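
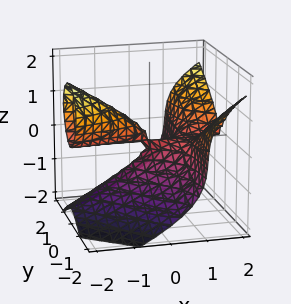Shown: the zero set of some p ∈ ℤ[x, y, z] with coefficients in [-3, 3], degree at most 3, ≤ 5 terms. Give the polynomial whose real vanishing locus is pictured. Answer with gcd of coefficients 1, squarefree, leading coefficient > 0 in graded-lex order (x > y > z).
x^2*z + 3*x*y^2 - 3*z^3 - 2*x*z - 3*y^2

First, degree: no degree-2 surface has this shape, so deg p = 3.
Then, observable constraints: one y-axis crossing is at y = 0; it crosses the z-axis at the gridline z = 0.
Finally, assembling these constraints gives the stated polynomial. Check: (-2, 0, 0) on the x-axis lies on the surface, and p(-2, 0, 0) = 0. ✓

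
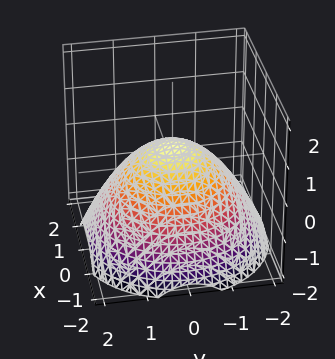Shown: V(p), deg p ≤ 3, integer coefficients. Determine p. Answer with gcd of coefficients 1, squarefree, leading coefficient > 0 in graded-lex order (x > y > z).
x^2 + y^2 + 2*z - 1

1. Degree: no degree-1 surface has this shape, so deg p = 2.
2. Symmetries: rotational symmetry about the z-axis ⇒ p depends on x, y only through x² + y².
3. Reading off the gridlines: a circular section at z = 0 has radius exactly 1; among the integer gridlines, it crosses the x-axis at x ∈ {-1, 1}.
4. Assembling these constraints gives the stated polynomial.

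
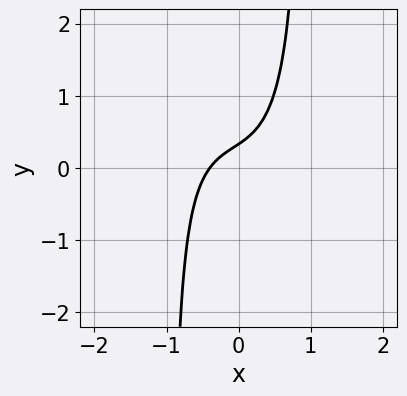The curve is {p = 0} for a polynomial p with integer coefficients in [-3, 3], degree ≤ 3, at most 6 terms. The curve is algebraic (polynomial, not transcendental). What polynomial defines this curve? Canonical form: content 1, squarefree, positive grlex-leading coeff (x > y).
3*x^3 + 3*x^2*y + 2*x - 3*y + 1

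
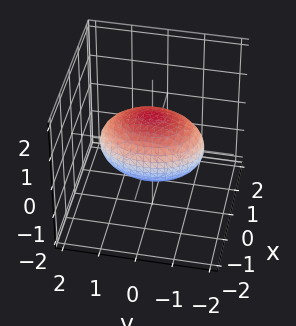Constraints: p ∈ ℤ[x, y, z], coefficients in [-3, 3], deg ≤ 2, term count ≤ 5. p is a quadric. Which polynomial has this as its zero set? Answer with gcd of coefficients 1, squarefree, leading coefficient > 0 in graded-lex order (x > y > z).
2*x^2 + y^2 + 2*z^2 - 2

First, the degree is 2 — a closed, bounded, convex surface; a quadric.
Then, symmetries: mirror symmetry z ↦ −z ⇒ only even powers of z; it's symmetric under y → −y, forcing even powers of y; the x ↦ −x reflection is a symmetry, so x appears only in even powers.
Next, reading off the gridlines: among the integer gridlines, it crosses the x-axis at x ∈ {-1, 1}; among the integer gridlines, it crosses the z-axis at z ∈ {-1, 1}.
Finally, matching integer coefficients to the picture gives p.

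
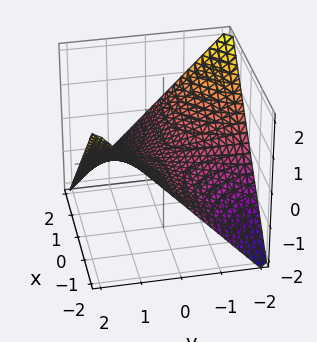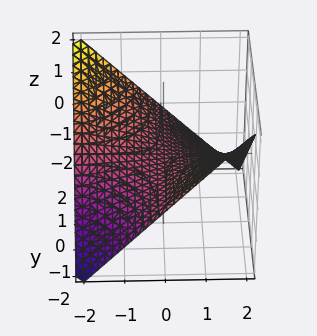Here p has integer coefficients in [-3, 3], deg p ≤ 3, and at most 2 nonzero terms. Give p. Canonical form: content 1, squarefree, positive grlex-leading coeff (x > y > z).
(a) The degree is 2 — a saddle surface; a quadric.
(b) From the axis intercepts and sections: one z-axis crossing is at z = 0; every point of the y-axis in the box is on the surface.
(c) The integer polynomial consistent with all of this is the stated p. Check: (-1, 0, 0) on the x-axis lies on the surface, and p(-1, 0, 0) = 0. ✓

x*y + 2*z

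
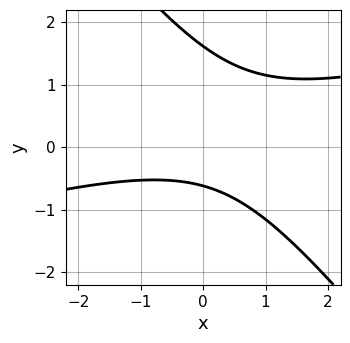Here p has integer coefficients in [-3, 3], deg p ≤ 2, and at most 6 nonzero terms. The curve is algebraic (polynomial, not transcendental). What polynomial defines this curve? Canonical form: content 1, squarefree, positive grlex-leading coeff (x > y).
1. deg p = 2.
2. Observable constraints: the curve avoids every integer x-axis point in the box.
3. These observations pin down the coefficients.

x^2 - 3*x*y - 3*y^2 + 3*y + 3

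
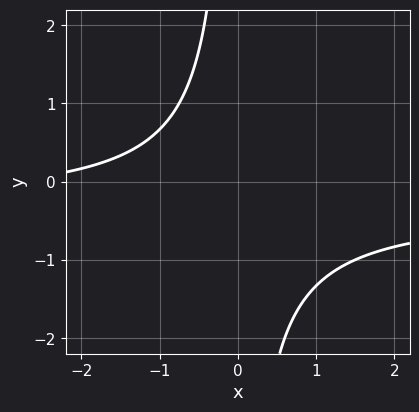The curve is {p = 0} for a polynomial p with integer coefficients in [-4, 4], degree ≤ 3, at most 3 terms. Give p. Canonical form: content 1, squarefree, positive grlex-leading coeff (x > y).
1. Degree: the shape is more complex than any degree-1 curve, so deg p = 2.
2. Against the integer gridlines: the curve avoids every integer x-axis point in the box; it misses every integer gridline on the y-axis.
3. Together with the visible shape, these determine p as stated.

3*x*y + x + 3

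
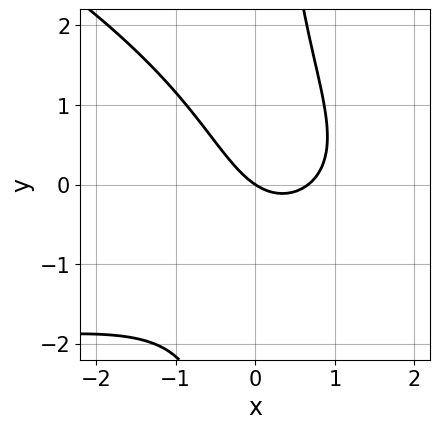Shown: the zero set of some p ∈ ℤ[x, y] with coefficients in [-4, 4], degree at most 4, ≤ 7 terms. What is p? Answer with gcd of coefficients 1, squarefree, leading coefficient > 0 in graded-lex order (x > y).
x^2*y + 2*x*y^2 + 3*x^2 - 2*x - 3*y

(a) deg p = 3. A generic line meets the curve in up to 3 points.
(b) Reading off the gridlines: it meets the y-axis at y = 0 (among the integer gridlines); it crosses the x-axis at the gridline x = 0.
(c) Putting this together gives p.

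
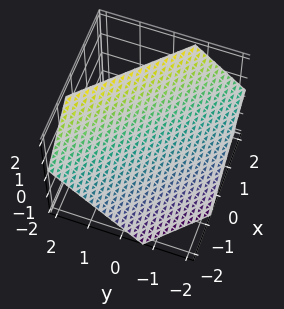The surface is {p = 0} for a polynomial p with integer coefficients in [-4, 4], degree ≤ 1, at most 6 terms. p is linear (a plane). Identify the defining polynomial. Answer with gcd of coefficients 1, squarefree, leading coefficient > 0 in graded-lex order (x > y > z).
3*x + 3*y - 3*z + 2

1. deg p = 1. Every cross-section is a straight line — this is a plane.
2. The integer polynomial consistent with all of this is the stated p.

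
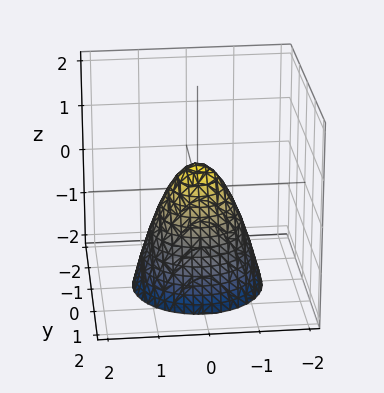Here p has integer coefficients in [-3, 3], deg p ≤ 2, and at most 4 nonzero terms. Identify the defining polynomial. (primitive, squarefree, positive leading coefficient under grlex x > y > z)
(a) deg p = 2. A generic line meets the surface in up to 2 points.
(b) Symmetries: the surface is invariant under rotation about z: p = q(x² + y², z).
(c) Observable constraints: a circular section at z = 0 has radius between 0 and 1.
(d) Matching integer coefficients to the picture gives p.

3*x^2 + 3*y^2 + 2*z - 1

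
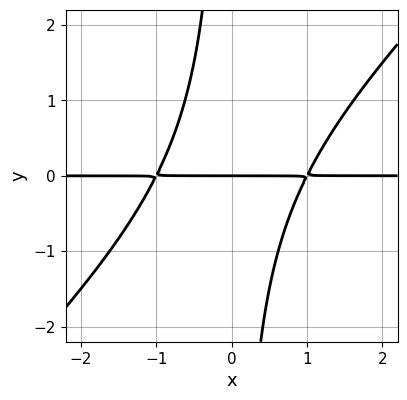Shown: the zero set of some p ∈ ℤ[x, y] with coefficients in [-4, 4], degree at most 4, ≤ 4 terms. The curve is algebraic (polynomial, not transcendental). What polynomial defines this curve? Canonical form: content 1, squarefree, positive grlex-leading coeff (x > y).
(a) Degree: a generic line meets the curve in up to 3 points, so deg p = 3.
(b) Against the integer gridlines: the visible x-axis segment lies entirely on the curve; it crosses the y-axis at the gridline y = 0.
(c) Assembling these constraints gives the stated polynomial.

x^2*y - x*y^2 - y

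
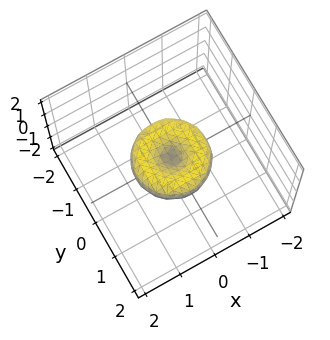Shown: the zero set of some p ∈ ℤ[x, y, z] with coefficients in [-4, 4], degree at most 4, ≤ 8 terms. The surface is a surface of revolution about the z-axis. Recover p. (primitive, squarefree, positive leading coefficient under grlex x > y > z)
2*x^4 + 4*x^2*y^2 + 2*y^4 - 2*x^2 - 2*y^2 + 3*z^2

The degree is 4 — the shape is more complex than any degree-3 surface.
Symmetries: every cross-section ⟂ z is a circle, so x, y appear only via x² + y².
From the axis intercepts and sections: among the integer gridlines, it crosses the y-axis at y ∈ {-1, 0, 1}; among the integer gridlines, it crosses the x-axis at x ∈ {-1, 0, 1}.
These observations pin down the coefficients.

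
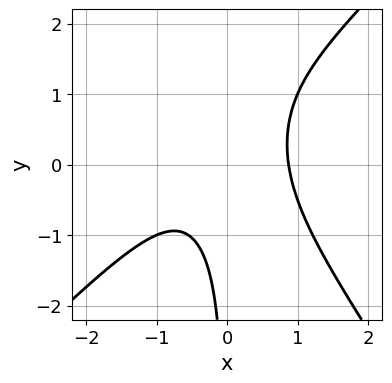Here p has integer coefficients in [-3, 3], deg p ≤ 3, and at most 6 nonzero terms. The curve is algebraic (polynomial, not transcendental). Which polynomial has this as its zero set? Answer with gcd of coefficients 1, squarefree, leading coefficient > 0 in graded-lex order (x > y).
3*x^3 - x^2*y - 2*x*y^2 + 2*x*y - 2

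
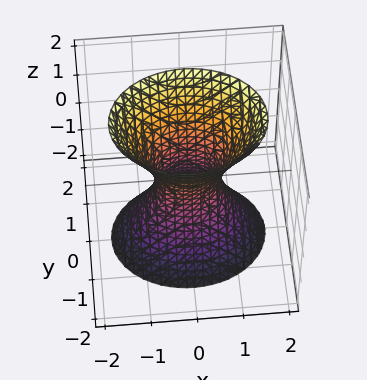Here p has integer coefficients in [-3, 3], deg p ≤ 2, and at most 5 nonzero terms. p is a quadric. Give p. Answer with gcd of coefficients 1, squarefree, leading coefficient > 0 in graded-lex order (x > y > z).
2*x^2 + 3*y^2 - z^2 - 1

Degree: an hourglass — one-sheet hyperboloid; a quadric, so deg p = 2.
Symmetries: the x ↦ −x reflection is a symmetry, so x appears only in even powers; the y ↦ −y reflection is a symmetry, so y appears only in even powers; the z ↦ −z reflection is a symmetry, so z appears only in even powers.
Observable constraints: the surface avoids every integer z-axis point in the box.
Assembling these constraints gives the stated polynomial.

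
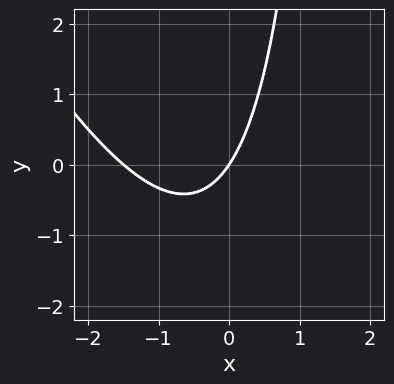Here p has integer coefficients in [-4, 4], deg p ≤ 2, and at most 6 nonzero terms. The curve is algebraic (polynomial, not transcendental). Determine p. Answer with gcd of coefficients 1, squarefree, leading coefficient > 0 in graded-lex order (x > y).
(a) Degree: a generic line meets the curve in up to 2 points, so deg p = 2.
(b) Checking where it meets the axes: it meets the x-axis at x = 0 (among the integer gridlines); it crosses the y-axis at the gridline y = 0.
(c) Together with the visible shape, these determine p as stated.

2*x^2 + x*y + 3*x - 2*y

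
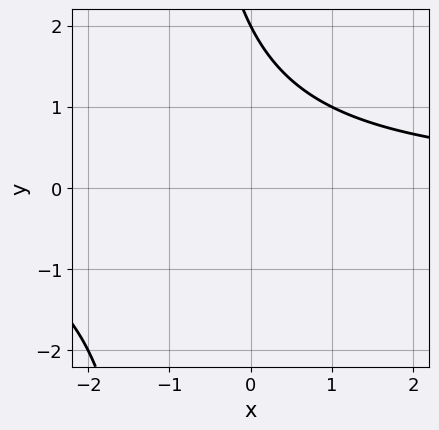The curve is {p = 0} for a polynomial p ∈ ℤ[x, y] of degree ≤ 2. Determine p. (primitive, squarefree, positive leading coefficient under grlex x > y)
(a) The degree is 2 — a generic line meets the curve in up to 2 points.
(b) From the visible intercepts: the curve avoids every integer x-axis point in the box; it meets the y-axis at y = 2 (among the integer gridlines).
(c) Solving for integer coefficients yields p as stated.

x*y + y - 2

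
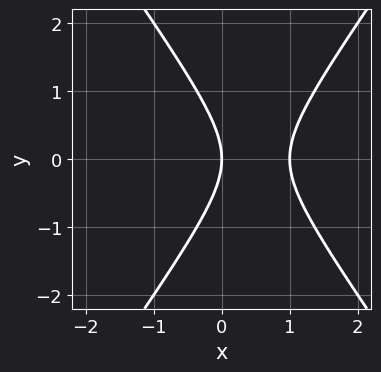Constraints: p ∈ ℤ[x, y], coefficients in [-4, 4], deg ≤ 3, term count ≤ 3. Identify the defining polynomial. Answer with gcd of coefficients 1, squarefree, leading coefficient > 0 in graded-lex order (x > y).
(a) deg p = 2. No degree-1 curve has this shape.
(b) Symmetries: it's symmetric under y → −y, forcing even powers of y.
(c) From the visible intercepts: it crosses the y-axis at the gridline y = 0; among the integer gridlines, it crosses the x-axis at x ∈ {0, 1}.
(d) Solving for integer coefficients yields p as stated.

2*x^2 - y^2 - 2*x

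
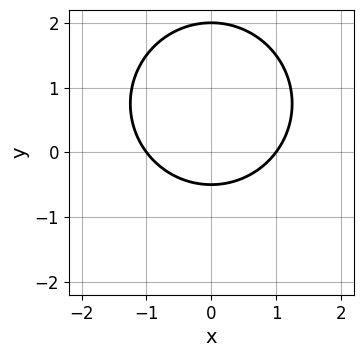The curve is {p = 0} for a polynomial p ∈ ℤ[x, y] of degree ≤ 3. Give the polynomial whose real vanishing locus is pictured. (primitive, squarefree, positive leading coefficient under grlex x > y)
1. deg p = 2.
2. Symmetries: the x ↦ −x reflection is a symmetry, so x appears only in even powers.
3. Reading off the gridlines: among the integer gridlines, it crosses the x-axis at x ∈ {-1, 1}; one y-axis crossing is at y = 2.
4. These observations pin down the coefficients.

2*x^2 + 2*y^2 - 3*y - 2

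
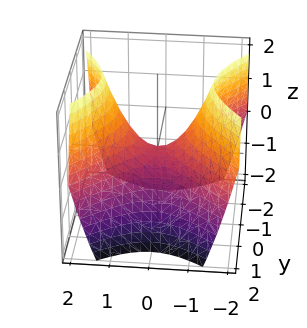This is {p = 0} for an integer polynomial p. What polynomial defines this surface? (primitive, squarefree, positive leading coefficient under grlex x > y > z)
x^2 - y^2 - z

The degree is 2 — a saddle surface; a quadric.
Symmetries: mirror symmetry y ↦ −y ⇒ only even powers of y; the x ↦ −x reflection is a symmetry, so x appears only in even powers.
Checking where it meets the axes: it crosses the y-axis at the gridline y = 0; it crosses the z-axis at the gridline z = 0.
Putting this together gives p.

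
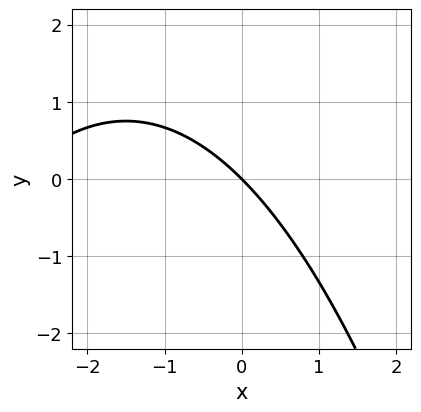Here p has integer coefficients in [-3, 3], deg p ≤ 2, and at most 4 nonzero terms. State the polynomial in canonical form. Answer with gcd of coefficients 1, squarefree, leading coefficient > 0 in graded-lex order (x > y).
x^2 + 3*x + 3*y

First, degree: a generic line meets the curve in up to 2 points, so deg p = 2.
Then, checking where it meets the axes: one y-axis crossing is at y = 0; it crosses the x-axis at the gridline x = 0.
Finally, fitting integer coefficients to these (and the overall shape) gives p.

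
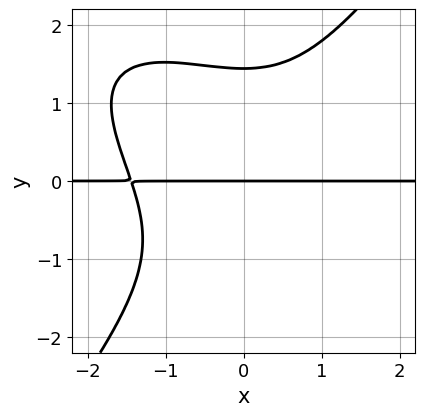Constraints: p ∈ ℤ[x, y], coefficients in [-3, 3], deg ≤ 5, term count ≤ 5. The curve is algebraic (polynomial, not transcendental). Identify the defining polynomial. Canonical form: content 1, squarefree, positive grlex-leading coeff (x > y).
x^3*y + x^2*y^2 - y^4 + 3*y

(a) deg p = 4.
(b) Against the integer gridlines: it crosses the y-axis at the gridline y = 0; every point of the x-axis in the box is on the curve.
(c) Fitting integer coefficients to these (and the overall shape) gives p.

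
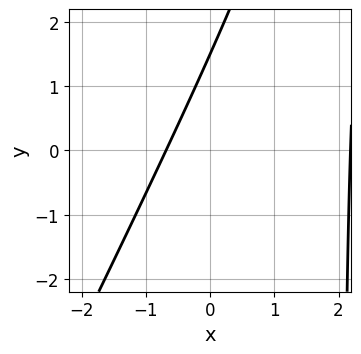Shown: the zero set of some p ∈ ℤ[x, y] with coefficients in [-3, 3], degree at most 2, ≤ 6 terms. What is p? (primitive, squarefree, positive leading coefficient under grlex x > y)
2*x^2 - x*y - 3*x + 2*y - 3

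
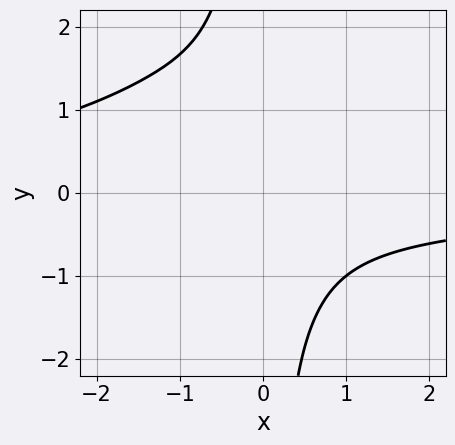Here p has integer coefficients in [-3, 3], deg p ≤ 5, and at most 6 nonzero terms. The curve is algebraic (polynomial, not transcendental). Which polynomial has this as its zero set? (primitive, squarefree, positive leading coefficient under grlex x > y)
x^3*y + x^2*y + 2*x^2 + 3*x*y + 3

(a) The degree is 4 — no degree-3 curve has this shape.
(b) Against the integer gridlines: it misses every integer gridline on the x-axis; the curve avoids every integer y-axis point in the box.
(c) Putting this together gives p.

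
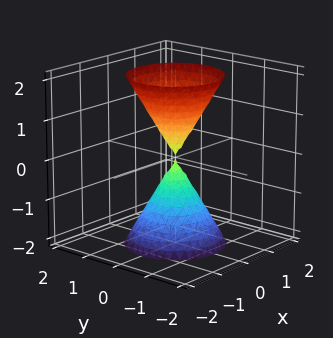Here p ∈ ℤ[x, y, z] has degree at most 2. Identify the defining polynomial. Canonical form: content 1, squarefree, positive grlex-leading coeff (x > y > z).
3*x^2 + 3*y^2 - z^2

First, I count 2 distinct pieces. They look like related sheets of one shape, so recover p as a whole.
Then, degree: two nappes meeting at a single point; a quadric, so deg p = 2.
Then, symmetries: the surface is invariant under rotation about z: p = q(x² + y², z); mirror symmetry z ↦ −z ⇒ only even powers of z.
Then, from the axis intercepts and sections: it meets the x-axis at x = 0 (among the integer gridlines); it meets the y-axis at y = 0 (among the integer gridlines); it crosses the z-axis at the gridline z = 0.
Finally, these observations pin down the coefficients.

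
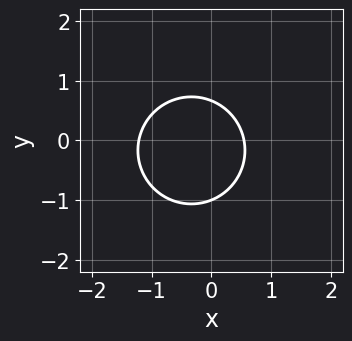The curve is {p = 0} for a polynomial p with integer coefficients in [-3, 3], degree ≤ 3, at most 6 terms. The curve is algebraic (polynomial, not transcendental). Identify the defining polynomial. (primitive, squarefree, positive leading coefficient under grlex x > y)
3*x^2 + 3*y^2 + 2*x + y - 2

(a) deg p = 2.
(b) From the visible intercepts: one y-axis crossing is at y = -1.
(c) Matching integer coefficients to the picture gives p.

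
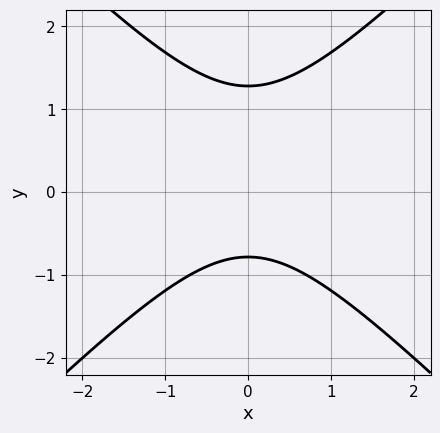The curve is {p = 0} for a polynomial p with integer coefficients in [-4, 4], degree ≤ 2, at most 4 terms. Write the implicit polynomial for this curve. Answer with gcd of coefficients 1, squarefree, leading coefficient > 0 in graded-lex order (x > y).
The degree is 2 — no degree-1 curve has this shape.
Symmetries: mirror symmetry x ↦ −x ⇒ only even powers of x.
From the axis intercepts and sections: no x-intercept at any integer in the box.
Solving for integer coefficients yields p as stated.

2*x^2 - 2*y^2 + y + 2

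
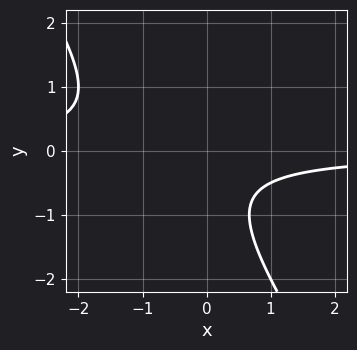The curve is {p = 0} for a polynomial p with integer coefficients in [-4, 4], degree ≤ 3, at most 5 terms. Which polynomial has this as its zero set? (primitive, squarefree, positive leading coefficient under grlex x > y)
3*x*y + 2*y^2 + 2*y + 2

1. The degree is 2 — a generic line meets the curve in up to 2 points.
2. Checking where it meets the axes: it misses every integer gridline on the x-axis; no y-intercept at any integer in the box.
3. Fitting integer coefficients to these (and the overall shape) gives p.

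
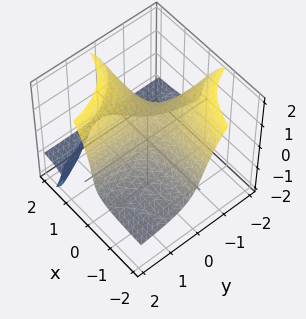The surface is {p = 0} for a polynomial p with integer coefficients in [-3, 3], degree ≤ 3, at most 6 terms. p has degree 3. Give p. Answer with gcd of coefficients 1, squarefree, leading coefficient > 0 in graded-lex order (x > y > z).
Degree: the shape is more complex than any degree-2 surface, so deg p = 3.
From the visible intercepts: the surface avoids every integer y-axis point in the box; the surface avoids every integer x-axis point in the box; one z-axis crossing is at z = 1.
Together with the visible shape, these determine p as stated.

2*x*y*z - z^3 + 2*x*y + x*z + 1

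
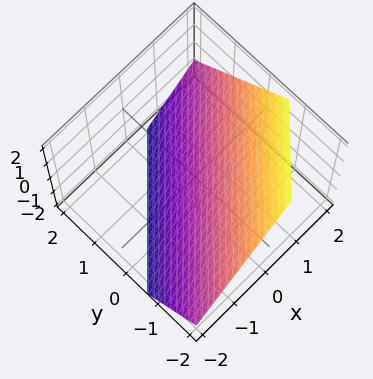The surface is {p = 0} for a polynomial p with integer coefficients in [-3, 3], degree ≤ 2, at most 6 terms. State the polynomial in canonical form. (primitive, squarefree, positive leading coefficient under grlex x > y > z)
(a) The degree is 1 — the surface is flat (a plane).
(b) Matching integer coefficients to the picture gives p.

3*x - 3*y - 3*z - 2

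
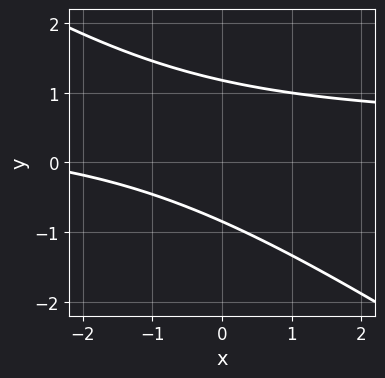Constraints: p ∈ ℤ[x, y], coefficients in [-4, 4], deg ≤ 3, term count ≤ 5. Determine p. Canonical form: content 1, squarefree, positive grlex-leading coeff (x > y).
2*x*y + 3*y^2 - x - y - 3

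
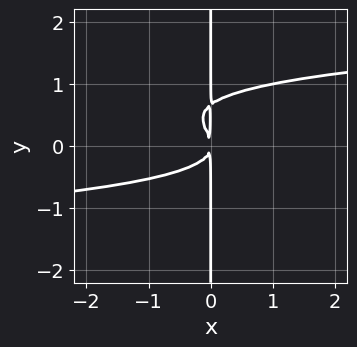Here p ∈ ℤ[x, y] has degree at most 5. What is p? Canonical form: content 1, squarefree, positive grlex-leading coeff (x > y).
(a) The degree is 4 — the shape is more complex than any degree-3 curve.
(b) Observable constraints: every point of the y-axis in the box is on the curve.
(c) Solving for integer coefficients yields p as stated.

3*x*y^3 - 2*x*y^2 - x^2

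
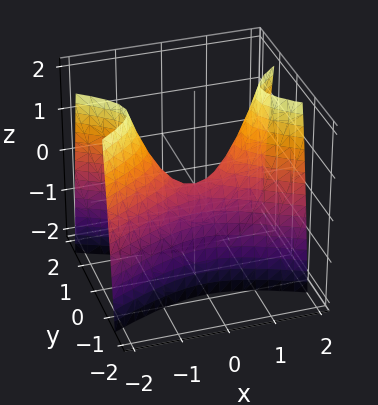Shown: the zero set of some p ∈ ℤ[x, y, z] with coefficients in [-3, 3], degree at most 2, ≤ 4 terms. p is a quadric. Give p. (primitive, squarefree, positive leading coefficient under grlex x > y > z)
x^2 - 3*y^2 - z

1. deg p = 2.
2. Symmetries: it's symmetric under y → −y, forcing even powers of y; the x ↦ −x reflection is a symmetry, so x appears only in even powers.
3. Against the integer gridlines: it meets the y-axis at y = 0 (among the integer gridlines); it crosses the z-axis at the gridline z = 0; one x-axis crossing is at x = 0.
4. Assembling these constraints gives the stated polynomial.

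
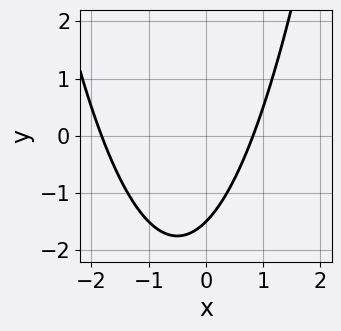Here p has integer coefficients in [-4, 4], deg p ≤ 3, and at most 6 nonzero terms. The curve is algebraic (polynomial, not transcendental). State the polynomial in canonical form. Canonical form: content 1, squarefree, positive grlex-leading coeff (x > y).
2*x^2 + 2*x - 2*y - 3

Degree: a generic line meets the curve in up to 2 points, so deg p = 2.
Matching integer coefficients to the picture gives p.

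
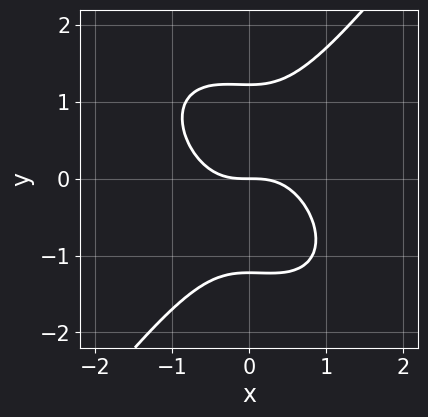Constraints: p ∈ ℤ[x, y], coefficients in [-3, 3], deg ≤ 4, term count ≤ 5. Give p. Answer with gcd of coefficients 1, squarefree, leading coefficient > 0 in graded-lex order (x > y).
3*x^3 + x^2*y - 2*y^3 + 3*y

First, the degree is 3 — no degree-2 curve has this shape.
Next, from the axis intercepts and sections: it crosses the x-axis at the gridline x = 0; it meets the y-axis at y = 0 (among the integer gridlines).
Finally, the integer polynomial consistent with all of this is the stated p.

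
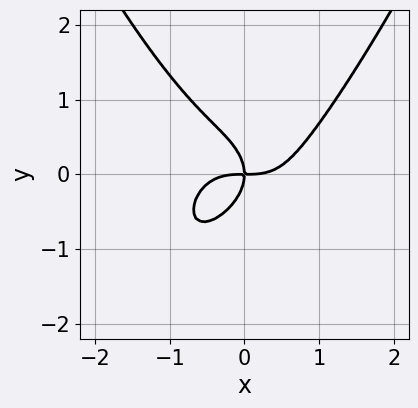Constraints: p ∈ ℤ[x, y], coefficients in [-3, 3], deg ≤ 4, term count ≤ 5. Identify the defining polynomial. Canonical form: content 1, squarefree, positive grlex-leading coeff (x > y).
First, deg p = 4. The shape is more complex than any degree-3 curve.
Next, against the integer gridlines: one y-axis crossing is at y = 0; it meets the x-axis at x = 0 (among the integer gridlines).
Finally, these observations pin down the coefficients.

x^4 - y^3 - x*y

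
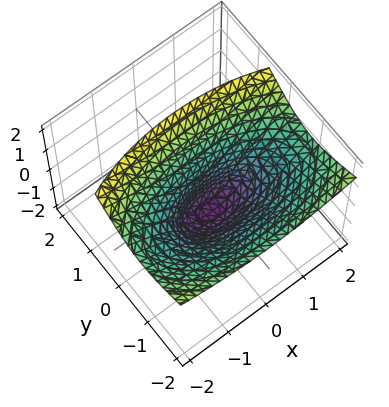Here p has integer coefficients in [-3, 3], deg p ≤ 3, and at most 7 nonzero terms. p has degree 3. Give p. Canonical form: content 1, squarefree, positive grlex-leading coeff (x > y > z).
z^3 - x^2 - 3*y^2 - 2*y*z - 3*y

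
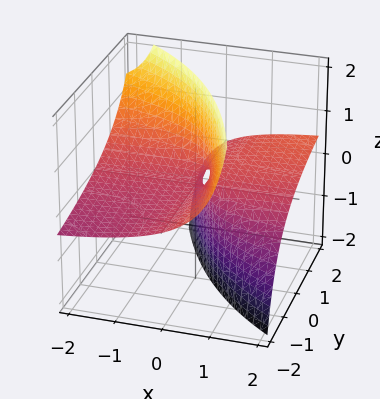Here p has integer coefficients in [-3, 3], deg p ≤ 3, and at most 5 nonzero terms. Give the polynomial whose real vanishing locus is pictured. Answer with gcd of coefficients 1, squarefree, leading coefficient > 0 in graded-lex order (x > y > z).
First, the degree is 2 — a generic line meets the surface in up to 2 points.
Then, checking where it meets the axes: every point of the y-axis in the box is on the surface; the visible x-axis segment lies entirely on the surface; one z-axis crossing is at z = 0.
Finally, the integer polynomial consistent with all of this is the stated p.

x*y - 3*x*z - 2*y*z + z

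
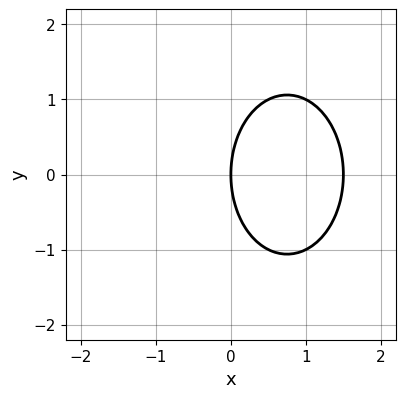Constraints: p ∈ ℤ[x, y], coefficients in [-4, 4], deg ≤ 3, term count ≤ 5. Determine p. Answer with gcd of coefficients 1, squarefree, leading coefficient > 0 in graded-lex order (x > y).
2*x^2 + y^2 - 3*x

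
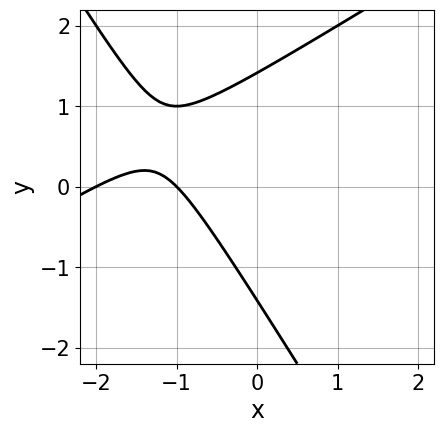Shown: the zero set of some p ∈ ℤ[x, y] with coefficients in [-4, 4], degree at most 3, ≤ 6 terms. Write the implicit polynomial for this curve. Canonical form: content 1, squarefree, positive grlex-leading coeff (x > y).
(a) The degree is 2 — the shape is more complex than any degree-1 curve.
(b) From the axis intercepts and sections: the x-axis gridline crossings are at x ∈ {-2, -1}.
(c) Fitting integer coefficients to these (and the overall shape) gives p.

x^2 - x*y - y^2 + 3*x + 2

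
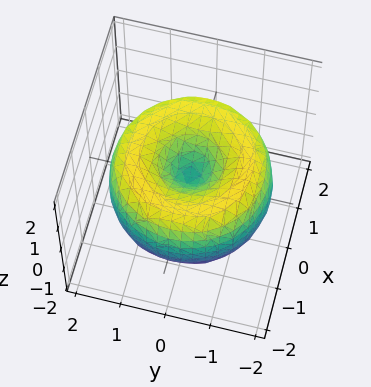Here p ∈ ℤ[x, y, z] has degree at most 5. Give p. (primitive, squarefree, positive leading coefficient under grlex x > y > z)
(a) The degree is 4 — a generic line meets the surface in up to 4 points.
(b) Symmetry: the surface is invariant under rotation about z: p = q(x² + y², z).
(c) Reading off the gridlines: one y-axis crossing is at y = 0; a circular section at z = 1 has radius exactly 1.
(d) Assembling these constraints gives the stated polynomial.

x^4 + 2*x^2*y^2 + y^4 - 3*x^2 - 3*y^2 + 2*z^2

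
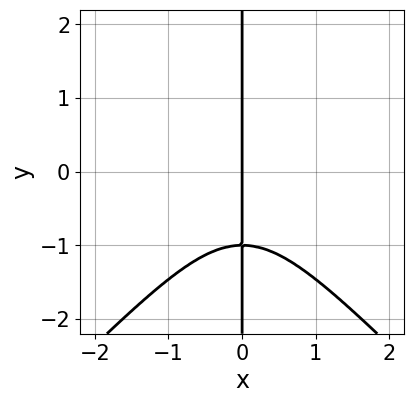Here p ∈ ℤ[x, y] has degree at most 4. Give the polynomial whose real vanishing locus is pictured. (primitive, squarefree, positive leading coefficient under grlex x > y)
3*x^3*y - 3*x*y^3 - 2*x^3 - 3*x

1. The degree is 4 — a generic line meets the curve in up to 4 points.
2. Checking where it meets the axes: one x-axis crossing is at x = 0; the visible y-axis segment lies entirely on the curve.
3. Together with the visible shape, these determine p as stated.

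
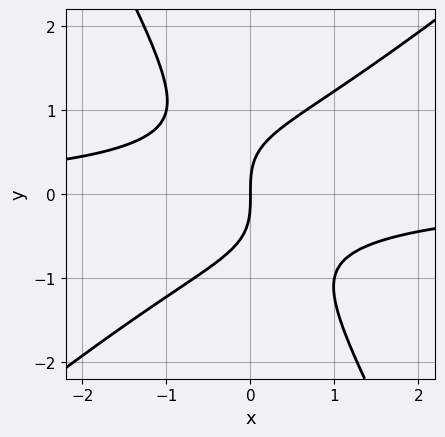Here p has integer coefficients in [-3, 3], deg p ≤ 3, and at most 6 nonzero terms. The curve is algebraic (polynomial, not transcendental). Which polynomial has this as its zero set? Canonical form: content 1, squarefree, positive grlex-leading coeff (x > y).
3*x^2*y - 2*x*y^2 - 2*y^3 + 3*x

First, deg p = 3. A generic line meets the curve in up to 3 points.
Next, observable constraints: it meets the x-axis at x = 0 (among the integer gridlines); one y-axis crossing is at y = 0.
Finally, together with the visible shape, these determine p as stated.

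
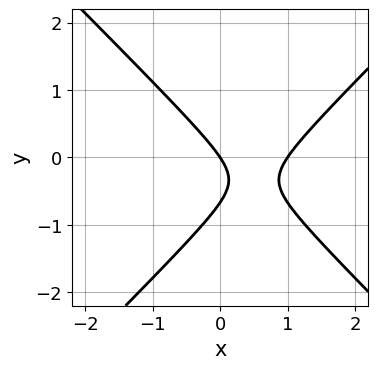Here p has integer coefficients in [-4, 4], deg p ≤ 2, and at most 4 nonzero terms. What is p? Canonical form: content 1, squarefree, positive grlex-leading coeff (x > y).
3*x^2 - 3*y^2 - 3*x - 2*y

deg p = 2. A generic line meets the curve in up to 2 points.
Against the integer gridlines: one y-axis crossing is at y = 0; the x-axis gridline crossings are at x ∈ {0, 1}.
Putting this together gives p.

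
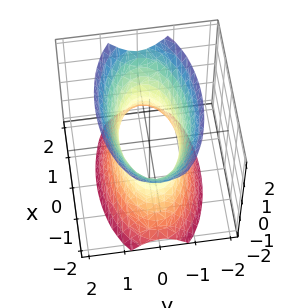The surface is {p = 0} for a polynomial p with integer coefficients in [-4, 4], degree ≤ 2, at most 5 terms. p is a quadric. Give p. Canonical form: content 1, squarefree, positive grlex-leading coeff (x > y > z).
x^2 + 3*y^2 - z^2 - 2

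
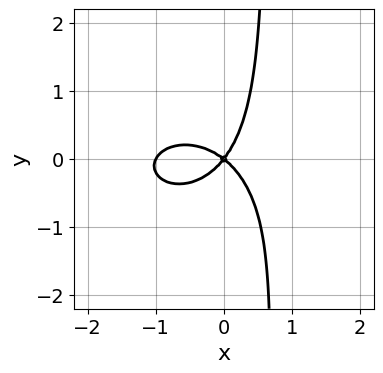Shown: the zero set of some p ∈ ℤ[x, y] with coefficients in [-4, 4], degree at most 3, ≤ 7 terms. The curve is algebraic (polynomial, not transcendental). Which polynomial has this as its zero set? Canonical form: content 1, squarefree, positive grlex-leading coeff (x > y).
2*x^3 + 3*x*y^2 + 2*x^2 + x*y - 2*y^2

1. The degree is 3 — a generic line meets the curve in up to 3 points.
2. Checking where it meets the axes: among the integer gridlines, it crosses the x-axis at x ∈ {-1, 0}; it crosses the y-axis at the gridline y = 0.
3. Putting this together gives p.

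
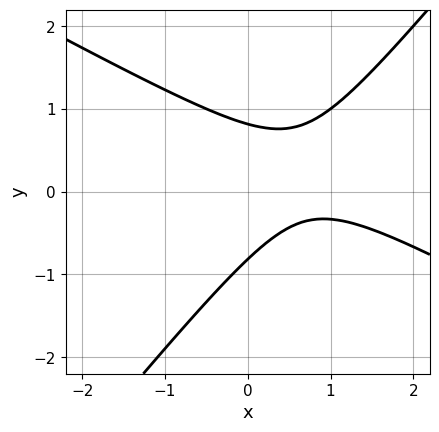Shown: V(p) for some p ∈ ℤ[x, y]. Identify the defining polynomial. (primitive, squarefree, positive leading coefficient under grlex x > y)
2*x^2 + 2*x*y - 3*y^2 - 3*x + 2

First, deg p = 2. The shape is more complex than any degree-1 curve.
Then, from the visible intercepts: no x-intercept at any integer in the box.
Finally, together with the visible shape, these determine p as stated.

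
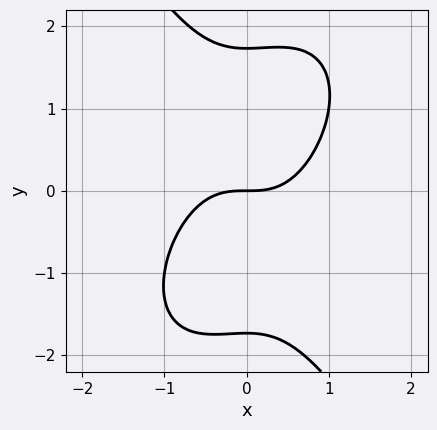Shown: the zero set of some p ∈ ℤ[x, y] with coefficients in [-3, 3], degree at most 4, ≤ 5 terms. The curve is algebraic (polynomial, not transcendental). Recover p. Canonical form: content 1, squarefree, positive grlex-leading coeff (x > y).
First, the degree is 3 — the shape is more complex than any degree-2 curve.
Then, reading off the gridlines: one y-axis crossing is at y = 0; it crosses the x-axis at the gridline x = 0.
Finally, matching integer coefficients to the picture gives p.

3*x^3 - x^2*y + y^3 - 3*y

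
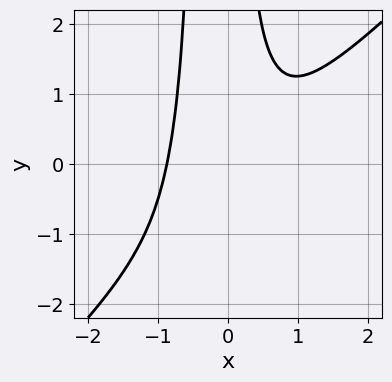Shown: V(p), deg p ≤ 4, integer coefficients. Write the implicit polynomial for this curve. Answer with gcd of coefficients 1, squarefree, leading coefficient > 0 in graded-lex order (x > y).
3*x^3 - 3*x^2*y - x*y + 2

First, deg p = 3.
Next, observable constraints: no y-intercept at any integer in the box.
Finally, these observations pin down the coefficients.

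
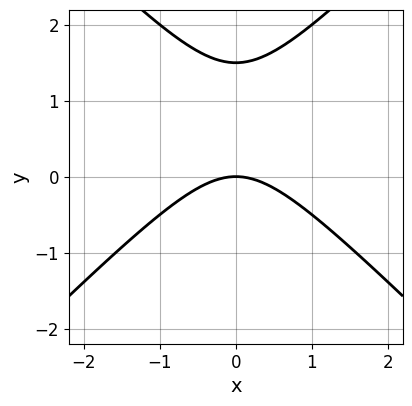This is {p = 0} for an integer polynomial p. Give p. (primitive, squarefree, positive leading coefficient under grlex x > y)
2*x^2 - 2*y^2 + 3*y

1. The degree is 2 — a generic line meets the curve in up to 2 points.
2. Symmetries: the x ↦ −x reflection is a symmetry, so x appears only in even powers.
3. Against the integer gridlines: it crosses the x-axis at the gridline x = 0; one y-axis crossing is at y = 0.
4. Putting this together gives p.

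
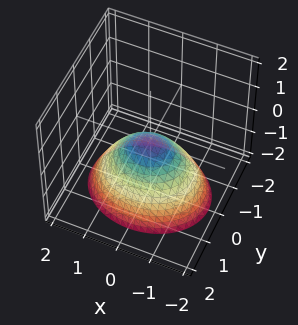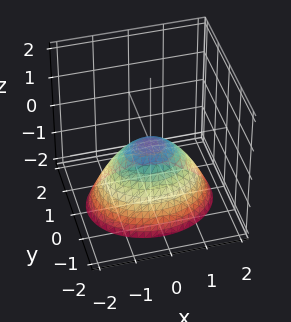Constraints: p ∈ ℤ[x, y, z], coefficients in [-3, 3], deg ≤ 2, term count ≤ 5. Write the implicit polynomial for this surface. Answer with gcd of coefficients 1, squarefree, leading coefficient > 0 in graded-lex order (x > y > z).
2*x^2 + 3*y^2 + 3*z

First, degree: a paraboloid; a quadric, so deg p = 2.
Next, symmetries: it's symmetric under y → −y, forcing even powers of y; it's symmetric under x → −x, forcing even powers of x.
Then, from the visible intercepts: it crosses the y-axis at the gridline y = 0; it crosses the z-axis at the gridline z = 0.
Finally, putting this together gives p.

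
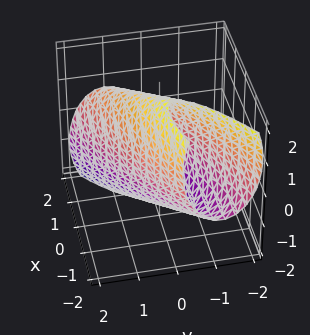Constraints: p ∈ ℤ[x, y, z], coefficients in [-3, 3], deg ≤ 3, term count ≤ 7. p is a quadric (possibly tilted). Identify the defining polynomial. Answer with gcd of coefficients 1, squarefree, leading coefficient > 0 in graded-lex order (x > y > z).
x^2 - 3*x*y + x*z + 3*y^2 + z^2 - 3

The degree is 2 — no degree-1 surface has this shape.
Checking where it meets the axes: among the integer gridlines, it crosses the y-axis at y ∈ {-1, 1}.
Solving for integer coefficients yields p as stated.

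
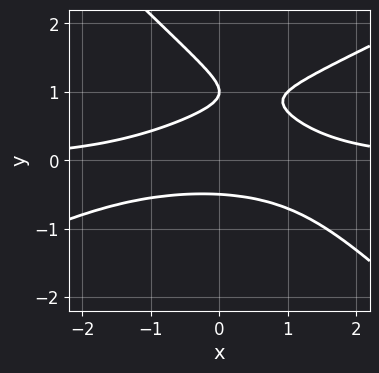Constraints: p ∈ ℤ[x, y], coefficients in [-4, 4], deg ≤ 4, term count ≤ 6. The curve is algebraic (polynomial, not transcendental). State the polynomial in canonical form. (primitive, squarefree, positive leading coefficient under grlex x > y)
x^2*y - x*y^2 - 2*y^3 + 3*y^2 - 1

(a) Degree: no degree-2 curve has this shape, so deg p = 3.
(b) Observable constraints: one y-axis crossing is at y = 1; it misses every integer gridline on the x-axis.
(c) Fitting integer coefficients to these (and the overall shape) gives p.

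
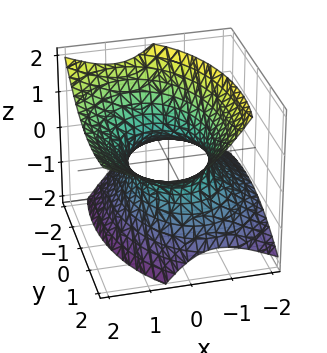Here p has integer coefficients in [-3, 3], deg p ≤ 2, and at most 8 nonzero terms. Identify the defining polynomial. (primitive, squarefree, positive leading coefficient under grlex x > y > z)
2*x^2 - 2*x*z + y^2 - y*z - 2*z^2 - 2

The degree is 2 — no degree-1 surface has this shape.
Checking where it meets the axes: no z-intercept at any integer in the box; among the integer gridlines, it crosses the x-axis at x ∈ {-1, 1}.
The integer polynomial consistent with all of this is the stated p.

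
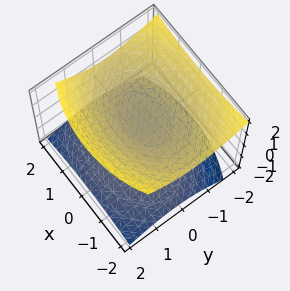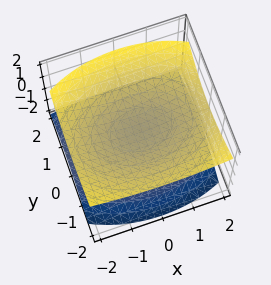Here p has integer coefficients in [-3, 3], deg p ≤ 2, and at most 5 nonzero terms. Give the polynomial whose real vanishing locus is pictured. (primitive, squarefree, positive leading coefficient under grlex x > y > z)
(a) There are 2 components.
(b) deg p = 2.
(c) Against the integer gridlines: the surface avoids every integer y-axis point in the box; the surface avoids every integer x-axis point in the box.
(d) Matching integer coefficients to the picture gives p.

x^2 + 2*y^2 + y*z - 3*z^2 + 1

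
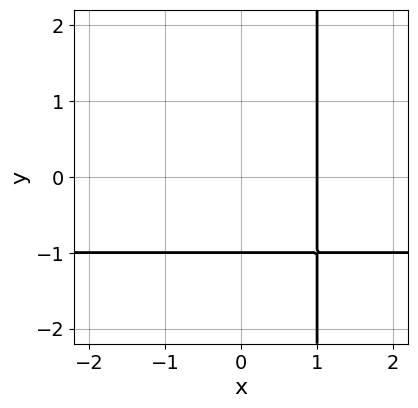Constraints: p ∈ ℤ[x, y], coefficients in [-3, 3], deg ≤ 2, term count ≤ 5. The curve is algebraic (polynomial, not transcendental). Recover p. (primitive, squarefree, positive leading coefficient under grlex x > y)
Degree: a generic line meets the curve in up to 2 points, so deg p = 2.
Observable constraints: it crosses the y-axis at the gridline y = -1; one x-axis crossing is at x = 1.
The integer polynomial consistent with all of this is the stated p.

x*y + x - y - 1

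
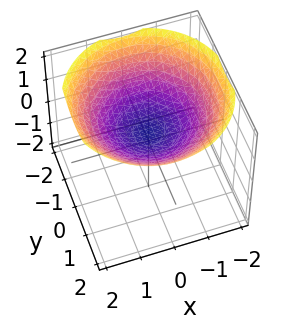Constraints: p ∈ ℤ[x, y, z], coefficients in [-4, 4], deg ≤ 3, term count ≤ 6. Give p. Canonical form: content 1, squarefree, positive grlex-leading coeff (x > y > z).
x^2 + y^2 - 3*z + 1

(a) deg p = 2. A generic line meets the surface in up to 2 points.
(b) Symmetries: every cross-section ⟂ z is a circle, so x, y appear only via x² + y².
(c) From the axis intercepts and sections: a circular section at z = 1 has radius between 1 and 2; no y-intercept at any integer in the box; it misses every integer gridline on the x-axis.
(d) Solving for integer coefficients yields p as stated.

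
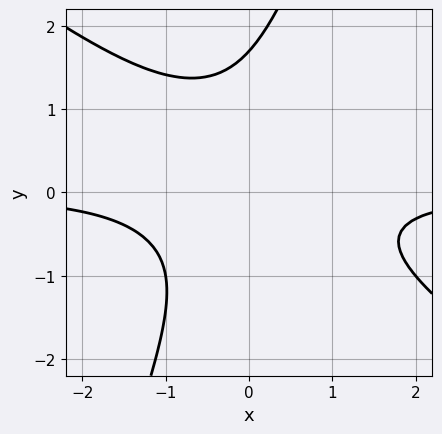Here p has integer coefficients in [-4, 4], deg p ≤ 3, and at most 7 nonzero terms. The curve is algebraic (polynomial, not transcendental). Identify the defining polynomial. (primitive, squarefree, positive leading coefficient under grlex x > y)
1. Degree: no degree-2 curve has this shape, so deg p = 3.
2. From the visible intercepts: the curve avoids every integer x-axis point in the box.
3. Solving for integer coefficients yields p as stated.

2*x^2*y + 2*x*y^2 - y^3 + y^2 + 2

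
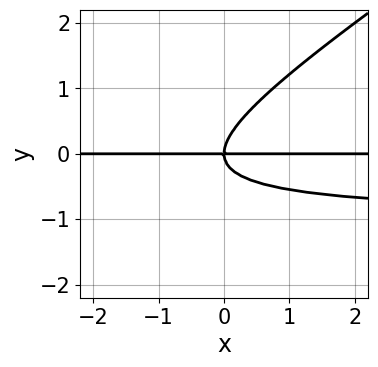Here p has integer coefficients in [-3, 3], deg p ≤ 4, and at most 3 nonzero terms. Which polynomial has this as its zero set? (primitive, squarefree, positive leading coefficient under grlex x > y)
2*x*y^2 - 3*y^3 + 2*x*y

1. deg p = 3. The shape is more complex than any degree-2 curve.
2. Observable constraints: every point of the x-axis in the box is on the curve; it crosses the y-axis at the gridline y = 0.
3. Matching integer coefficients to the picture gives p.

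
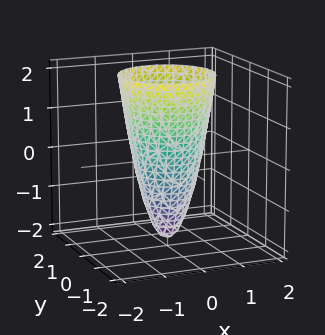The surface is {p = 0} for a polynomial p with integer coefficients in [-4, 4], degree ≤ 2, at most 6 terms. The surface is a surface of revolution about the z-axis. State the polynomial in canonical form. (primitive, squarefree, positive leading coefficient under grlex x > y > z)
3*x^2 + 3*y^2 - z - 2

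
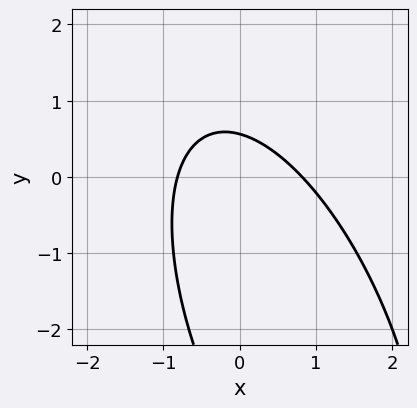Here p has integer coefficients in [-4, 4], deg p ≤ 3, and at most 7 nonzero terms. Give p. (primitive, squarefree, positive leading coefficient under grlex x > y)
3*x^2 + 2*x*y + y^2 + 3*y - 2

The degree is 2 — a generic line meets the curve in up to 2 points.
Matching integer coefficients to the picture gives p.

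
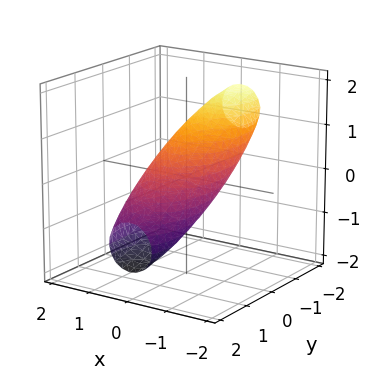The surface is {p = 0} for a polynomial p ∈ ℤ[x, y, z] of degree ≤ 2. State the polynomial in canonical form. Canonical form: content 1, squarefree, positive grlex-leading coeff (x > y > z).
1. deg p = 2. The shape is more complex than any degree-1 surface.
2. Matching integer coefficients to the picture gives p.

3*x^2 + y^2 + 3*y*z + 3*z^2 - 2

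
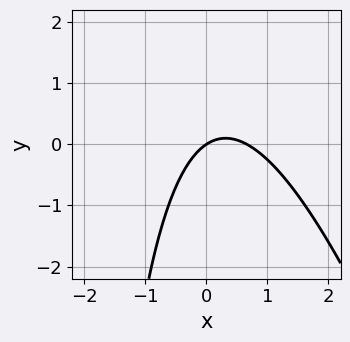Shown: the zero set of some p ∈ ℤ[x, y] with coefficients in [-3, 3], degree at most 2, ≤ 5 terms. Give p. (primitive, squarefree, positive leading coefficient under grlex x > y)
3*x^2 + x*y - 2*x + 3*y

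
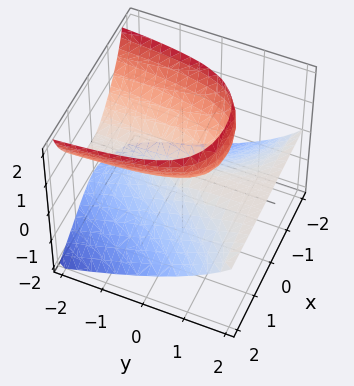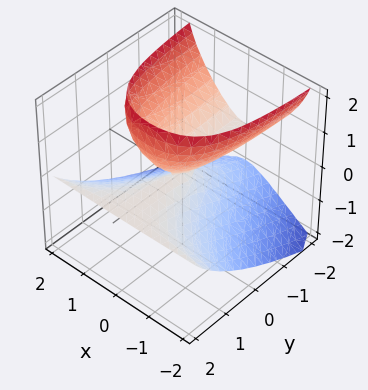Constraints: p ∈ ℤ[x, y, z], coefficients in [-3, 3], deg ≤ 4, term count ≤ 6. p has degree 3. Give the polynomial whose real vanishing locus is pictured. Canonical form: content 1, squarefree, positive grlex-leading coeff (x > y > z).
First, degree: the shape is more complex than any degree-2 surface, so deg p = 3.
Next, checking where it meets the axes: every point of the y-axis in the box is on the surface; one z-axis crossing is at z = 0; one x-axis crossing is at x = 0.
Finally, solving for integer coefficients yields p as stated.

x^2*y - z^3 - 2*x^2 - 2*y*z + 3*z^2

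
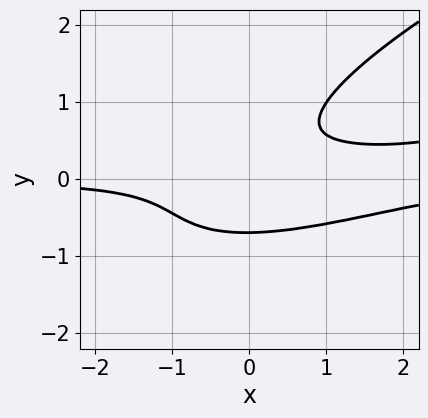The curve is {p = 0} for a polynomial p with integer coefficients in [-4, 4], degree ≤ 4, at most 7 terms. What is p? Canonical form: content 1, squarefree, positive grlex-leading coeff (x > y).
x^2*y - 3*x*y^2 + 3*y^3 - 2*x*y + 1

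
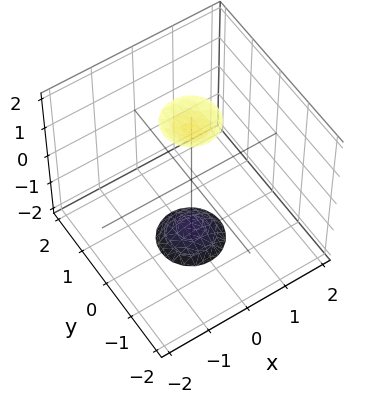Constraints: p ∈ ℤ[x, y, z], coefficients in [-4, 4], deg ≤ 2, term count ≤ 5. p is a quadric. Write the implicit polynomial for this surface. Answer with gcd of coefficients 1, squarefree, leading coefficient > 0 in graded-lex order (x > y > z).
3*x^2 + 3*y^2 - z^2 + 3

First, there are 2 components.
Then, degree: two separate bowl-shaped sheets opening away from each other; a quadric, so deg p = 2.
Then, by symmetry, every cross-section ⟂ z is a circle, so x, y appear only via x² + y²; it's symmetric under z → −z, forcing even powers of z.
Next, from the axis intercepts and sections: a circular section at z = 2 has radius between 0 and 1; no x-intercept at any integer in the box; no y-intercept at any integer in the box.
Finally, fitting integer coefficients to these (and the overall shape) gives p.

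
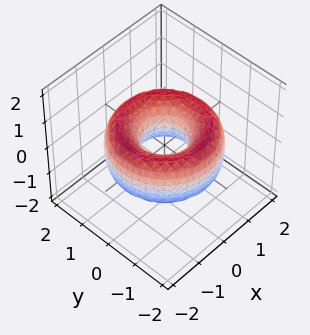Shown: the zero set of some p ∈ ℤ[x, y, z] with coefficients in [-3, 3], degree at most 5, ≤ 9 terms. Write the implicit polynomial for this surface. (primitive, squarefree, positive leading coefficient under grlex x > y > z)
The degree is 4 — a generic line meets the surface in up to 4 points.
Symmetry: the z-axis is an axis of rotation, so x and y enter only as x² + y².
From the visible intercepts: it misses every integer gridline on the z-axis; a circular section at z = 0 has radius between 0 and 1.
Solving for integer coefficients yields p as stated.

x^4 + 2*x^2*y^2 + y^4 - 3*x^2 - 3*y^2 + 2*z^2 + 1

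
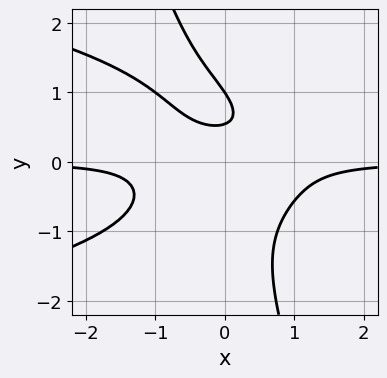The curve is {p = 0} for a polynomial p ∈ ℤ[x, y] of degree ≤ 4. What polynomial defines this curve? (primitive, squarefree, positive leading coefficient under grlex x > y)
3*x*y^3 + y^4 + 3*x^2*y - 2*y + 1

(a) deg p = 4. A generic line meets the curve in up to 4 points.
(b) From the axis intercepts and sections: it meets the y-axis at y = 1 (among the integer gridlines); it misses every integer gridline on the x-axis.
(c) Assembling these constraints gives the stated polynomial.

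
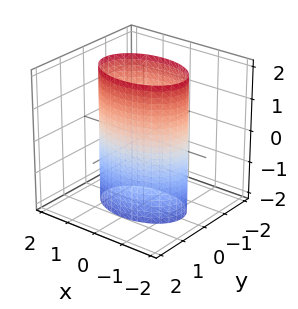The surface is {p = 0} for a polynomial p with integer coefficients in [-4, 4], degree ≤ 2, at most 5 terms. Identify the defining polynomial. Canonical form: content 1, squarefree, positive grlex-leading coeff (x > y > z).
(a) The degree is 2 — constant cross-section along one axis; a quadric.
(b) Symmetries: it's symmetric under z → −z, forcing even powers of z; it's symmetric under x → −x, forcing even powers of x; mirror symmetry y ↦ −y ⇒ only even powers of y.
(c) From the visible intercepts: the surface avoids every integer z-axis point in the box; among the integer gridlines, it crosses the y-axis at y ∈ {-1, 1}.
(d) Fitting integer coefficients to these (and the overall shape) gives p.

x^2 + 2*y^2 - 2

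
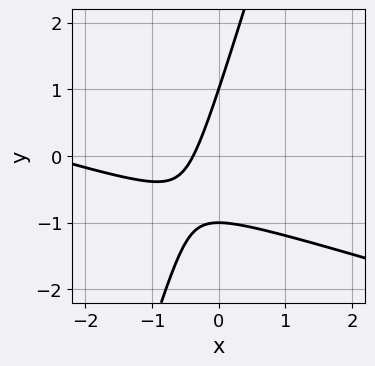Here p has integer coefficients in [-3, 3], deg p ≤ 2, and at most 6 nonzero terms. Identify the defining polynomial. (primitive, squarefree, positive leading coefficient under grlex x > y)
1. Degree: a generic line meets the curve in up to 2 points, so deg p = 2.
2. Checking where it meets the axes: among the integer gridlines, it crosses the y-axis at y ∈ {-1, 1}.
3. Assembling these constraints gives the stated polynomial.

x^2 + 3*x*y - y^2 + 3*x + 1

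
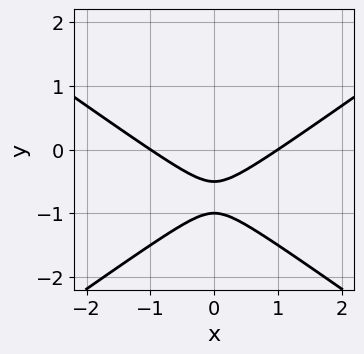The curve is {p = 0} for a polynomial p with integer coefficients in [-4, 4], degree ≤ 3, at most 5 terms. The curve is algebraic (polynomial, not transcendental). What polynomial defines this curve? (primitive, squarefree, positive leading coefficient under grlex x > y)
x^2 - 2*y^2 - 3*y - 1

1. Degree: a generic line meets the curve in up to 2 points, so deg p = 2.
2. Symmetries: it's symmetric under x → −x, forcing even powers of x.
3. Observable constraints: among the integer gridlines, it crosses the x-axis at x ∈ {-1, 1}; one y-axis crossing is at y = -1.
4. Fitting integer coefficients to these (and the overall shape) gives p.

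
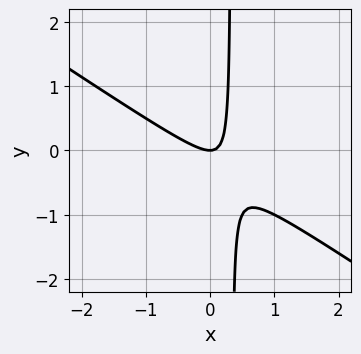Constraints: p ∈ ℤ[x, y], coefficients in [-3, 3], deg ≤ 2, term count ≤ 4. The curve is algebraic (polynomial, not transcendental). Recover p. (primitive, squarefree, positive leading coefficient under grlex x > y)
(a) The degree is 2 — a generic line meets the curve in up to 2 points.
(b) From the axis intercepts and sections: it crosses the y-axis at the gridline y = 0; it crosses the x-axis at the gridline x = 0.
(c) Putting this together gives p.

2*x^2 + 3*x*y - y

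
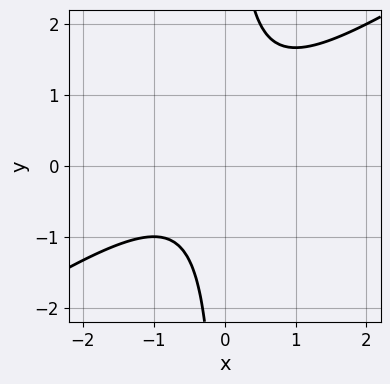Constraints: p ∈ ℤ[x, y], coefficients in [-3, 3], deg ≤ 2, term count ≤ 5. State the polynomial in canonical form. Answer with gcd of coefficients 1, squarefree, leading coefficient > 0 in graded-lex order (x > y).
(a) Degree: the shape is more complex than any degree-1 curve, so deg p = 2.
(b) Observable constraints: it misses every integer gridline on the x-axis; it misses every integer gridline on the y-axis.
(c) Matching integer coefficients to the picture gives p.

2*x^2 - 3*x*y + x + 2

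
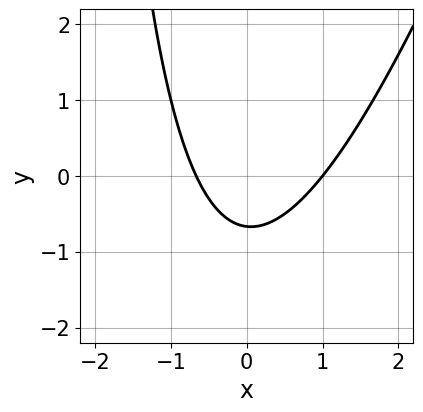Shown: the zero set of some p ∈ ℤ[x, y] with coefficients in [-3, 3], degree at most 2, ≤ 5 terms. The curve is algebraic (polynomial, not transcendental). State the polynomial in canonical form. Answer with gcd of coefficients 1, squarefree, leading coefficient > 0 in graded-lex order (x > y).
(a) deg p = 2.
(b) From the axis intercepts and sections: it meets the x-axis at x = 1 (among the integer gridlines).
(c) Matching integer coefficients to the picture gives p.

3*x^2 - x*y - x - 3*y - 2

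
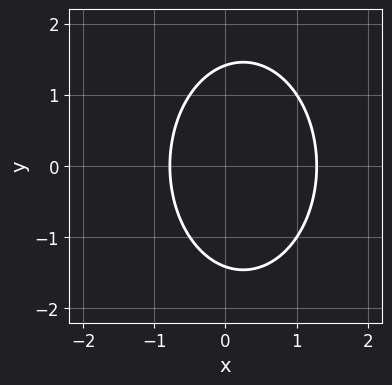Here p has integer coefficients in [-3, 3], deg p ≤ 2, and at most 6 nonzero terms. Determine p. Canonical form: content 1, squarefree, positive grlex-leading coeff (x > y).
(a) The degree is 2 — the shape is more complex than any degree-1 curve.
(b) Symmetries: it's symmetric under y → −y, forcing even powers of y.
(c) Matching integer coefficients to the picture gives p.

2*x^2 + y^2 - x - 2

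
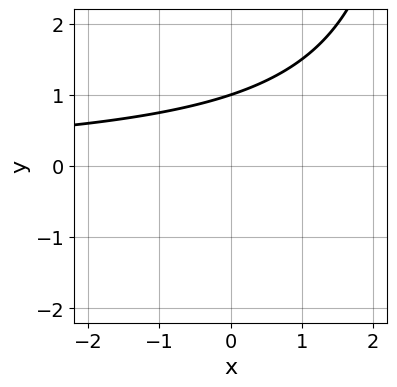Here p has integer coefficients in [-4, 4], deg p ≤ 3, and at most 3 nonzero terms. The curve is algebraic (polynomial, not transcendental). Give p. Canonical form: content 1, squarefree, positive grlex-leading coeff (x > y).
Degree: the shape is more complex than any degree-1 curve, so deg p = 2.
Reading off the gridlines: the curve avoids every integer x-axis point in the box; it meets the y-axis at y = 1 (among the integer gridlines).
These observations pin down the coefficients.

x*y - 3*y + 3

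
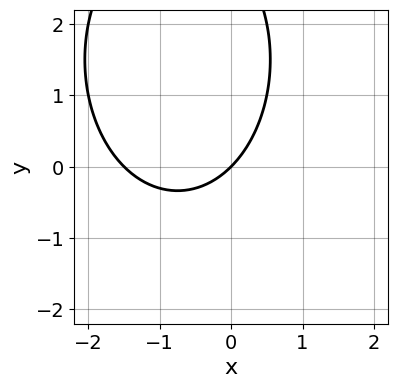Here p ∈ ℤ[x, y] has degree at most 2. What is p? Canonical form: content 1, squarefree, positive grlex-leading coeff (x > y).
The degree is 2 — no degree-1 curve has this shape.
Checking where it meets the axes: one y-axis crossing is at y = 0; it crosses the x-axis at the gridline x = 0.
The integer polynomial consistent with all of this is the stated p.

2*x^2 + y^2 + 3*x - 3*y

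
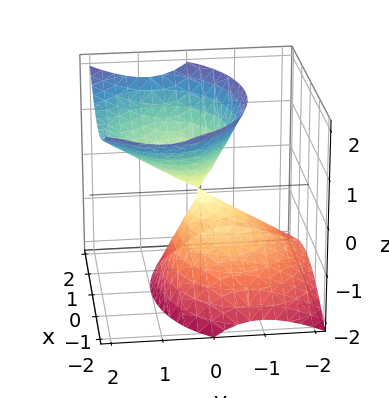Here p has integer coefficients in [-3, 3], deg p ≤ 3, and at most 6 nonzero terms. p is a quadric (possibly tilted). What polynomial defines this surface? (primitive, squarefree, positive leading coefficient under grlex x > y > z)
2*x^2 + 3*y^2 - 3*y*z - 2*z^2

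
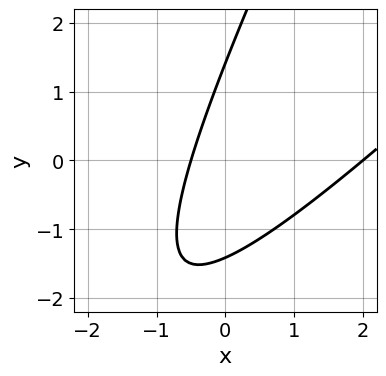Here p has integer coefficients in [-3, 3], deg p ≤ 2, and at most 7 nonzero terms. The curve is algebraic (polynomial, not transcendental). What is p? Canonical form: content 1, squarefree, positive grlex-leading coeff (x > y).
2*x^2 - 3*x*y + y^2 - 3*x - 2

First, the degree is 2 — a generic line meets the curve in up to 2 points.
Next, checking where it meets the axes: it meets the x-axis at x = 2 (among the integer gridlines).
Finally, together with the visible shape, these determine p as stated.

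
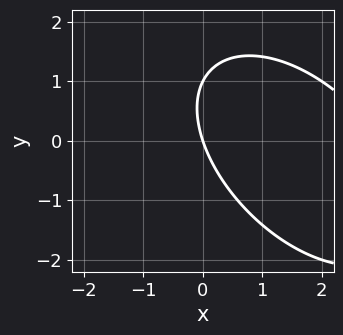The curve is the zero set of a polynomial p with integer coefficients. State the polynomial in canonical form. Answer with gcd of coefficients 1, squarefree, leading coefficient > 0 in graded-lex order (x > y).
First, the degree is 2 — the shape is more complex than any degree-1 curve.
Then, from the visible intercepts: among the integer gridlines, it crosses the y-axis at y ∈ {0, 1}; it meets the x-axis at x = 0 (among the integer gridlines).
Finally, matching integer coefficients to the picture gives p.

x^2 + x*y + y^2 - 3*x - y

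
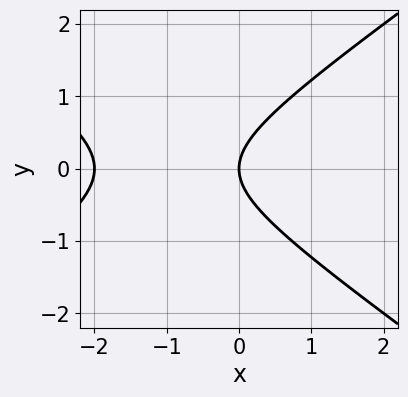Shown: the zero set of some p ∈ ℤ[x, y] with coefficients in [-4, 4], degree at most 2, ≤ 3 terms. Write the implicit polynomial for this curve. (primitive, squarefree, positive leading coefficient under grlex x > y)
x^2 - 2*y^2 + 2*x

1. Degree: the shape is more complex than any degree-1 curve, so deg p = 2.
2. Symmetries: the y ↦ −y reflection is a symmetry, so y appears only in even powers.
3. From the axis intercepts and sections: among the integer gridlines, it crosses the x-axis at x ∈ {-2, 0}; one y-axis crossing is at y = 0.
4. Matching integer coefficients to the picture gives p.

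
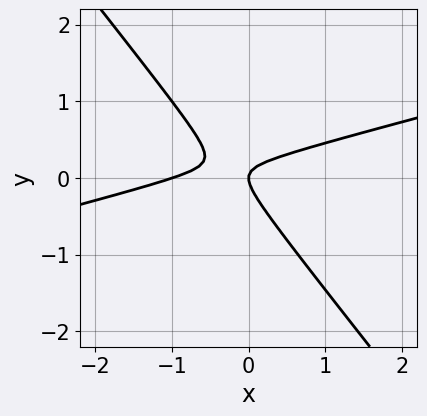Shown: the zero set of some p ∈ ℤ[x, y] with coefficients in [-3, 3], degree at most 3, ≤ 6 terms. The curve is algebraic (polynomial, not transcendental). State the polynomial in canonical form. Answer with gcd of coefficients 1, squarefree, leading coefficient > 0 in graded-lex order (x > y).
x^2 - 3*x*y - 3*y^2 + x

1. Degree: a generic line meets the curve in up to 2 points, so deg p = 2.
2. Observable constraints: it crosses the y-axis at the gridline y = 0; among the integer gridlines, it crosses the x-axis at x ∈ {-1, 0}.
3. Together with the visible shape, these determine p as stated.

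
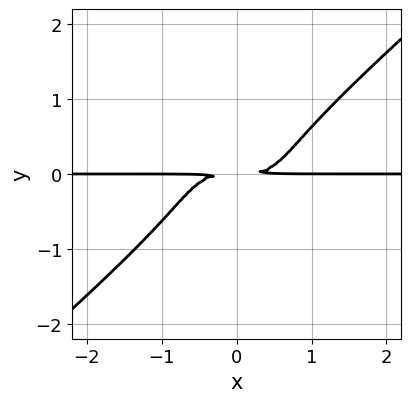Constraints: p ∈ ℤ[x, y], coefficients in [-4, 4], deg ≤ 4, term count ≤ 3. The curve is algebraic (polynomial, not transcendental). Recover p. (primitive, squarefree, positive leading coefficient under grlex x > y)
2*x^3*y - 3*y^4 - 2*y^2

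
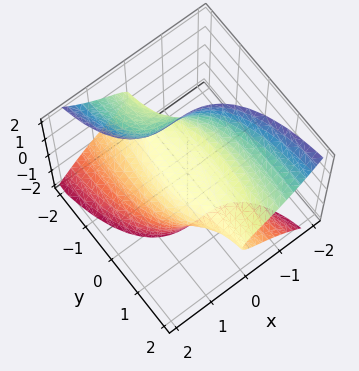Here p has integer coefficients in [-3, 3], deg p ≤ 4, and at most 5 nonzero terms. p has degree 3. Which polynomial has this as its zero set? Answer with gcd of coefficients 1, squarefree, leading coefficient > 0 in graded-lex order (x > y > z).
Degree: a generic line meets the surface in up to 3 points, so deg p = 3.
Checking where it meets the axes: it crosses the x-axis at the gridline x = 0; it meets the z-axis at z = 0 (among the integer gridlines).
Matching integer coefficients to the picture gives p. Check: (0, -1, 0) on the y-axis lies on the surface, and p(0, -1, 0) = 0. ✓

3*x^3 + x*y^2 + 3*y*z^2 + 3*z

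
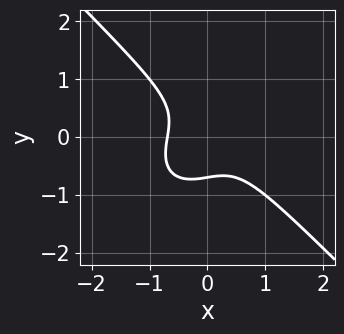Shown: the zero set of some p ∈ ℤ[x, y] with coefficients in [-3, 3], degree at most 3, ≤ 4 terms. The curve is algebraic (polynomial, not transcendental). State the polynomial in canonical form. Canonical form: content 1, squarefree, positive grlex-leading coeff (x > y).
3*x^3 + 3*y^3 + x*y + 1

The degree is 3 — a generic line meets the curve in up to 3 points.
Solving for integer coefficients yields p as stated.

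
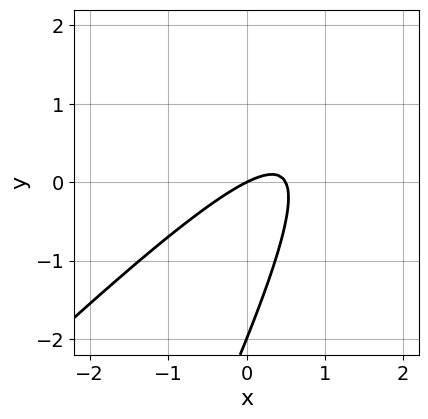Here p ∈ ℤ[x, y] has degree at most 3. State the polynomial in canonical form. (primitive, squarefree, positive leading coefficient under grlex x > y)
First, degree: no degree-1 curve has this shape, so deg p = 2.
Next, observable constraints: the y-axis gridline crossings are at y ∈ {-2, 0}; it crosses the x-axis at the gridline x = 0.
Finally, assembling these constraints gives the stated polynomial.

2*x^2 - 3*x*y + y^2 - x + 2*y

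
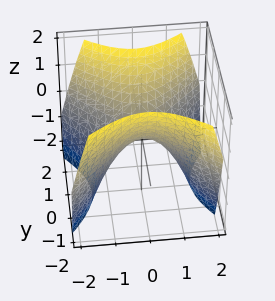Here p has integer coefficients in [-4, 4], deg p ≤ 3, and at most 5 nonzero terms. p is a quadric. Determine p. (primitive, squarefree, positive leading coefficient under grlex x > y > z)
(a) Degree: a saddle surface; a quadric, so deg p = 2.
(b) Symmetries: mirror symmetry y ↦ −y ⇒ only even powers of y; it's symmetric under x → −x, forcing even powers of x.
(c) From the visible intercepts: one z-axis crossing is at z = 0; it crosses the y-axis at the gridline y = 0; it crosses the x-axis at the gridline x = 0.
(d) Assembling these constraints gives the stated polynomial.

x^2 - y^2 + z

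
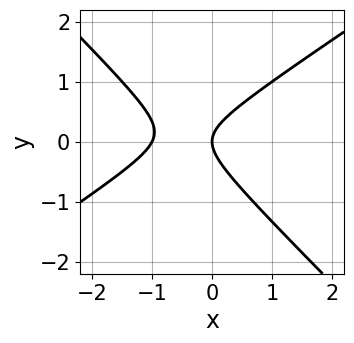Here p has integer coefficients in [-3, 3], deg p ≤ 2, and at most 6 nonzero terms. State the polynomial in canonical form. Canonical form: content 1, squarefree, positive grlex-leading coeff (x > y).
2*x^2 - x*y - 3*y^2 + 2*x

1. Degree: the shape is more complex than any degree-1 curve, so deg p = 2.
2. Checking where it meets the axes: one y-axis crossing is at y = 0; among the integer gridlines, it crosses the x-axis at x ∈ {-1, 0}.
3. Matching integer coefficients to the picture gives p.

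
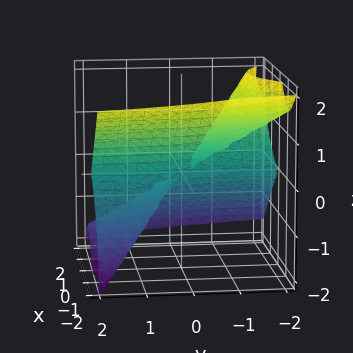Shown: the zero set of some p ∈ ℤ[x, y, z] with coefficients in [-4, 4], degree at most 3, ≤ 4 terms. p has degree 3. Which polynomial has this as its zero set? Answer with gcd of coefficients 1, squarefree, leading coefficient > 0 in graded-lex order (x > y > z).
2*x^3 + 2*x*y*z + 3*y*z^2 + 3*z^3

deg p = 3. No degree-2 surface has this shape.
Against the integer gridlines: every point of the y-axis in the box is on the surface; it meets the z-axis at z = 0 (among the integer gridlines); one x-axis crossing is at x = 0.
Matching integer coefficients to the picture gives p.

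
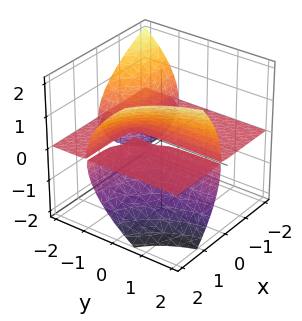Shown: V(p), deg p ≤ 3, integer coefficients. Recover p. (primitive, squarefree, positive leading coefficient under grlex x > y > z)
3*x*y*z - 2*z^3 + 3*x*z

1. There are 3 components.
2. Degree: a generic line meets the surface in up to 3 points, so deg p = 3.
3. Against the integer gridlines: it meets the z-axis at z = 0 (among the integer gridlines); every point of the y-axis in the box is on the surface; the visible x-axis segment lies entirely on the surface.
4. Solving for integer coefficients yields p as stated.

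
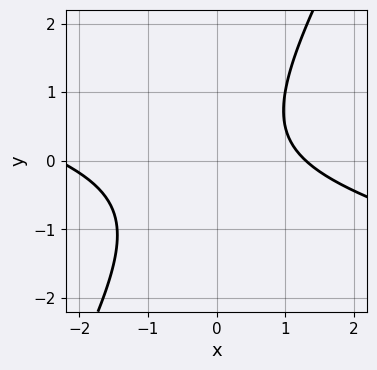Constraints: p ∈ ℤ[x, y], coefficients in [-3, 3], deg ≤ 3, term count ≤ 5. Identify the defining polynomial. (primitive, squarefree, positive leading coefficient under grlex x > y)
1. The degree is 2 — a generic line meets the curve in up to 2 points.
2. From the axis intercepts and sections: the curve avoids every integer y-axis point in the box.
3. Putting this together gives p.

x^2 + 3*x*y - 2*y^2 + x - 3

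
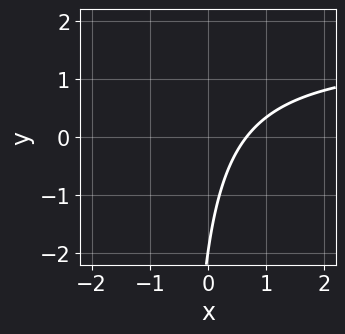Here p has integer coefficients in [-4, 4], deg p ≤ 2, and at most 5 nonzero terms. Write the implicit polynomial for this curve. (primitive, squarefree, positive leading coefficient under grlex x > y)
2*x*y - 3*x + y + 2

(a) deg p = 2.
(b) Checking where it meets the axes: it crosses the y-axis at the gridline y = -2.
(c) Putting this together gives p.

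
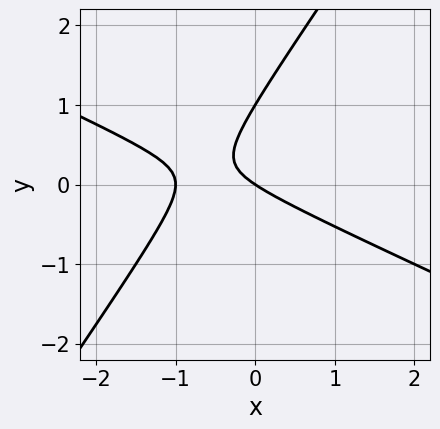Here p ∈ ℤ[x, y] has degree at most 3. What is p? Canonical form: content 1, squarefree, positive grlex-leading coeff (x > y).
1. deg p = 2.
2. Reading off the gridlines: the x-axis gridline crossings are at x ∈ {-1, 0}; the y-axis gridline crossings are at y ∈ {0, 1}.
3. These observations pin down the coefficients.

2*x^2 + 3*x*y - 3*y^2 + 2*x + 3*y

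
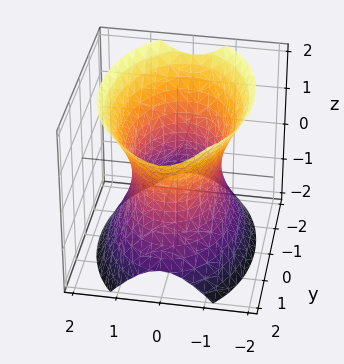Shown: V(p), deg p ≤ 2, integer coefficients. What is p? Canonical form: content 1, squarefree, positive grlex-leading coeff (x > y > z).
(a) The degree is 2 — an hourglass — one-sheet hyperboloid; a quadric.
(b) Symmetries: mirror symmetry x ↦ −x ⇒ only even powers of x; it's symmetric under z → −z, forcing even powers of z; the y ↦ −y reflection is a symmetry, so y appears only in even powers.
(c) Checking where it meets the axes: the x-axis gridline crossings are at x ∈ {-1, 1}; it misses every integer gridline on the z-axis.
(d) The integer polynomial consistent with all of this is the stated p.

2*x^2 + y^2 - z^2 - 2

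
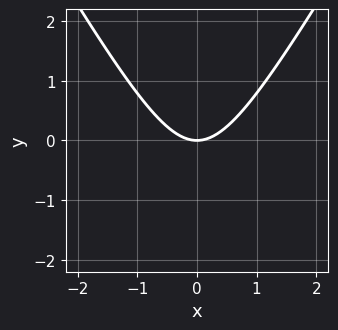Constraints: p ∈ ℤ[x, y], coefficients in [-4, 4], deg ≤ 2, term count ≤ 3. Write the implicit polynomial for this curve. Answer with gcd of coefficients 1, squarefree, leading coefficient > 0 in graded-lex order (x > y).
3*x^2 - y^2 - 3*y

1. The degree is 2 — a generic line meets the curve in up to 2 points.
2. Symmetries: the x ↦ −x reflection is a symmetry, so x appears only in even powers.
3. Reading off the gridlines: it crosses the x-axis at the gridline x = 0; one y-axis crossing is at y = 0.
4. Solving for integer coefficients yields p as stated.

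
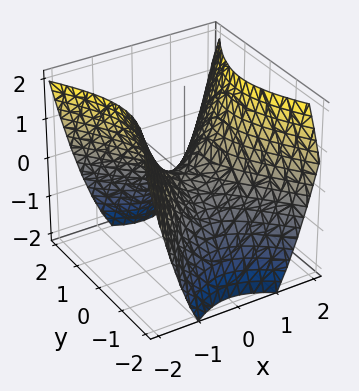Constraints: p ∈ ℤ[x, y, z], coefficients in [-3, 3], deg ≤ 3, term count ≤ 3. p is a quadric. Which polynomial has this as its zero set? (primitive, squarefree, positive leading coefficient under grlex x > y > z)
3*x^2 - 2*y^2 - 3*z

1. Degree: a saddle surface; a quadric, so deg p = 2.
2. Symmetries: mirror symmetry y ↦ −y ⇒ only even powers of y; it's symmetric under x → −x, forcing even powers of x.
3. Observable constraints: it meets the z-axis at z = 0 (among the integer gridlines); it meets the y-axis at y = 0 (among the integer gridlines); it crosses the x-axis at the gridline x = 0.
4. Matching integer coefficients to the picture gives p.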